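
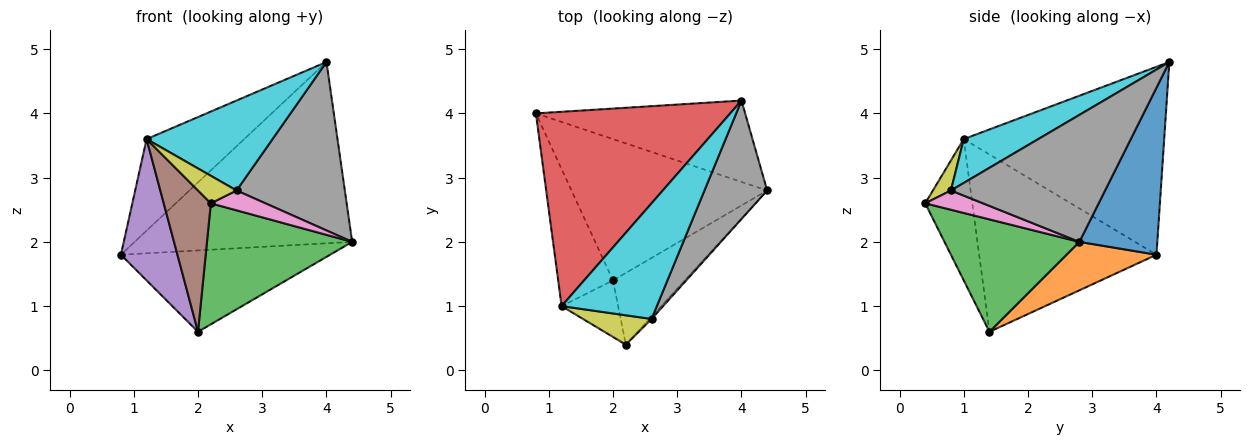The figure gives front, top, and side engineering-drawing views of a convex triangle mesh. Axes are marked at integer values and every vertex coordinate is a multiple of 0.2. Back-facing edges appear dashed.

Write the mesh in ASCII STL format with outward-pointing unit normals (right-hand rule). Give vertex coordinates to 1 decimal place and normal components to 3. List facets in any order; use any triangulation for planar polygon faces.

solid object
 facet normal 0.311 0.867 -0.389
  outer loop
   vertex 4.0 4.2 4.8
   vertex 4.4 2.8 2.0
   vertex 0.8 4.0 1.8
  endloop
 endfacet
 facet normal 0.210 0.488 -0.847
  outer loop
   vertex 2.0 1.4 0.6
   vertex 0.8 4.0 1.8
   vertex 4.4 2.8 2.0
  endloop
 endfacet
 facet normal 0.624 -0.672 -0.398
  outer loop
   vertex 2.0 1.4 0.6
   vertex 4.4 2.8 2.0
   vertex 2.2 0.4 2.6
  endloop
 endfacet
 facet normal -0.658 0.321 0.681
  outer loop
   vertex 1.2 1.0 3.6
   vertex 4.0 4.2 4.8
   vertex 0.8 4.0 1.8
  endloop
 endfacet
 facet normal -0.914 -0.291 -0.283
  outer loop
   vertex 1.2 1.0 3.6
   vertex 0.8 4.0 1.8
   vertex 2.0 1.4 0.6
  endloop
 endfacet
 facet normal -0.680 -0.680 -0.272
  outer loop
   vertex 1.2 1.0 3.6
   vertex 2.0 1.4 0.6
   vertex 2.2 0.4 2.6
  endloop
 endfacet
 facet normal 0.725 -0.684 -0.081
  outer loop
   vertex 2.6 0.8 2.8
   vertex 2.2 0.4 2.6
   vertex 4.4 2.8 2.0
  endloop
 endfacet
 facet normal 0.759 -0.533 0.375
  outer loop
   vertex 2.6 0.8 2.8
   vertex 4.4 2.8 2.0
   vertex 4.0 4.2 4.8
  endloop
 endfacet
 facet normal 0.304 -0.652 0.695
  outer loop
   vertex 2.6 0.8 2.8
   vertex 1.2 1.0 3.6
   vertex 2.2 0.4 2.6
  endloop
 endfacet
 facet normal 0.342 -0.577 0.742
  outer loop
   vertex 2.6 0.8 2.8
   vertex 4.0 4.2 4.8
   vertex 1.2 1.0 3.6
  endloop
 endfacet
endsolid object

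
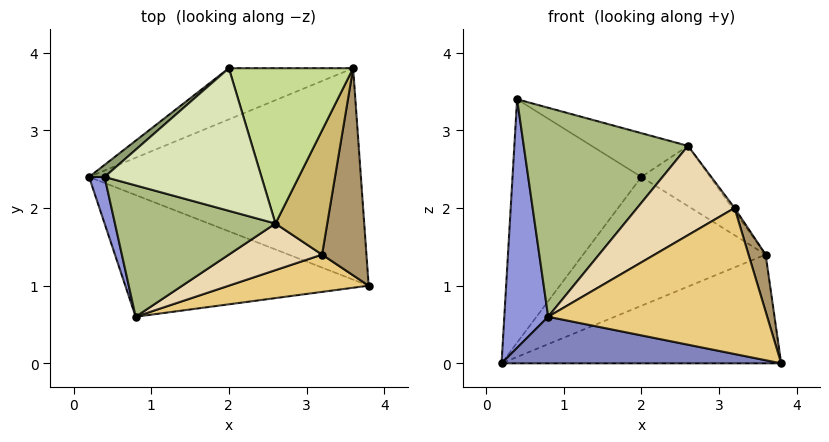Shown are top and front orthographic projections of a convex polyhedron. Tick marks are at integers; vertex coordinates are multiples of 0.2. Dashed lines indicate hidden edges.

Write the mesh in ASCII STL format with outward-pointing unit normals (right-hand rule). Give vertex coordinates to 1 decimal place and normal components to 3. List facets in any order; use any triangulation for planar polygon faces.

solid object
 facet normal 0.175 0.450 -0.876
  outer loop
   vertex 3.6 3.8 1.4
   vertex 3.8 1.0 0.0
   vertex 0.2 2.4 0.0
  endloop
 endfacet
 facet normal -0.138 -0.354 -0.925
  outer loop
   vertex 0.8 0.6 0.6
   vertex 0.2 2.4 0.0
   vertex 3.8 1.0 0.0
  endloop
 endfacet
 facet normal -0.953 -0.299 0.056
  outer loop
   vertex 0.8 0.6 0.6
   vertex 0.4 2.4 3.4
   vertex 0.2 2.4 0.0
  endloop
 endfacet
 facet normal -0.225 0.906 -0.360
  outer loop
   vertex 2.0 3.8 2.4
   vertex 3.6 3.8 1.4
   vertex 0.2 2.4 0.0
  endloop
 endfacet
 facet normal -0.645 0.764 0.038
  outer loop
   vertex 2.0 3.8 2.4
   vertex 0.2 2.4 0.0
   vertex 0.4 2.4 3.4
  endloop
 endfacet
 facet normal -0.086 -0.844 0.530
  outer loop
   vertex 2.6 1.8 2.8
   vertex 0.4 2.4 3.4
   vertex 0.8 0.6 0.6
  endloop
 endfacet
 facet normal 0.504 0.312 0.806
  outer loop
   vertex 2.6 1.8 2.8
   vertex 3.6 3.8 1.4
   vertex 2.0 3.8 2.4
  endloop
 endfacet
 facet normal 0.323 0.278 0.905
  outer loop
   vertex 2.6 1.8 2.8
   vertex 2.0 3.8 2.4
   vertex 0.4 2.4 3.4
  endloop
 endfacet
 facet normal 0.950 -0.083 0.302
  outer loop
   vertex 3.2 1.4 2.0
   vertex 3.8 1.0 0.0
   vertex 3.6 3.8 1.4
  endloop
 endfacet
 facet normal 0.803 0.015 0.595
  outer loop
   vertex 3.2 1.4 2.0
   vertex 3.6 3.8 1.4
   vertex 2.6 1.8 2.8
  endloop
 endfacet
 facet normal 0.176 -0.954 0.244
  outer loop
   vertex 3.2 1.4 2.0
   vertex 0.8 0.6 0.6
   vertex 3.8 1.0 0.0
  endloop
 endfacet
 facet normal 0.026 -0.886 0.462
  outer loop
   vertex 3.2 1.4 2.0
   vertex 2.6 1.8 2.8
   vertex 0.8 0.6 0.6
  endloop
 endfacet
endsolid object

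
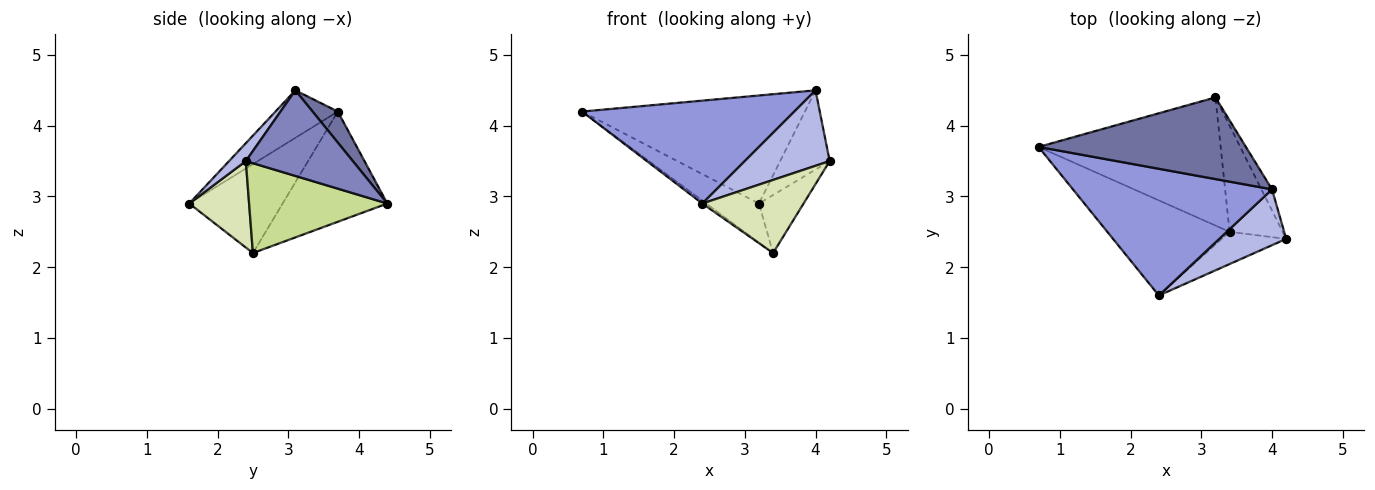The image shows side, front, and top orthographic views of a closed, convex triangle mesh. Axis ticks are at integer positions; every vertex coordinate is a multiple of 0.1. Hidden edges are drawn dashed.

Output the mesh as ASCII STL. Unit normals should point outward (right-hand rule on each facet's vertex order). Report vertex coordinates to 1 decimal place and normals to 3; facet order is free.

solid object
 facet normal 0.090 0.794 0.601
  outer loop
   vertex 4.0 3.1 4.5
   vertex 3.2 4.4 2.9
   vertex 0.7 3.7 4.2
  endloop
 endfacet
 facet normal 0.902 0.417 -0.112
  outer loop
   vertex 4.0 3.1 4.5
   vertex 4.2 2.4 3.5
   vertex 3.2 4.4 2.9
  endloop
 endfacet
 facet normal -0.182 -0.620 0.763
  outer loop
   vertex 4.0 3.1 4.5
   vertex 0.7 3.7 4.2
   vertex 2.4 1.6 2.9
  endloop
 endfacet
 facet normal 0.157 -0.794 0.587
  outer loop
   vertex 4.0 3.1 4.5
   vertex 2.4 1.6 2.9
   vertex 4.2 2.4 3.5
  endloop
 endfacet
 facet normal -0.501 0.252 -0.828
  outer loop
   vertex 3.4 2.5 2.2
   vertex 0.7 3.7 4.2
   vertex 3.2 4.4 2.9
  endloop
 endfacet
 facet normal -0.588 0.024 -0.808
  outer loop
   vertex 3.4 2.5 2.2
   vertex 2.4 1.6 2.9
   vertex 0.7 3.7 4.2
  endloop
 endfacet
 facet normal 0.830 0.268 -0.490
  outer loop
   vertex 3.4 2.5 2.2
   vertex 3.2 4.4 2.9
   vertex 4.2 2.4 3.5
  endloop
 endfacet
 facet normal 0.476 -0.805 -0.355
  outer loop
   vertex 3.4 2.5 2.2
   vertex 4.2 2.4 3.5
   vertex 2.4 1.6 2.9
  endloop
 endfacet
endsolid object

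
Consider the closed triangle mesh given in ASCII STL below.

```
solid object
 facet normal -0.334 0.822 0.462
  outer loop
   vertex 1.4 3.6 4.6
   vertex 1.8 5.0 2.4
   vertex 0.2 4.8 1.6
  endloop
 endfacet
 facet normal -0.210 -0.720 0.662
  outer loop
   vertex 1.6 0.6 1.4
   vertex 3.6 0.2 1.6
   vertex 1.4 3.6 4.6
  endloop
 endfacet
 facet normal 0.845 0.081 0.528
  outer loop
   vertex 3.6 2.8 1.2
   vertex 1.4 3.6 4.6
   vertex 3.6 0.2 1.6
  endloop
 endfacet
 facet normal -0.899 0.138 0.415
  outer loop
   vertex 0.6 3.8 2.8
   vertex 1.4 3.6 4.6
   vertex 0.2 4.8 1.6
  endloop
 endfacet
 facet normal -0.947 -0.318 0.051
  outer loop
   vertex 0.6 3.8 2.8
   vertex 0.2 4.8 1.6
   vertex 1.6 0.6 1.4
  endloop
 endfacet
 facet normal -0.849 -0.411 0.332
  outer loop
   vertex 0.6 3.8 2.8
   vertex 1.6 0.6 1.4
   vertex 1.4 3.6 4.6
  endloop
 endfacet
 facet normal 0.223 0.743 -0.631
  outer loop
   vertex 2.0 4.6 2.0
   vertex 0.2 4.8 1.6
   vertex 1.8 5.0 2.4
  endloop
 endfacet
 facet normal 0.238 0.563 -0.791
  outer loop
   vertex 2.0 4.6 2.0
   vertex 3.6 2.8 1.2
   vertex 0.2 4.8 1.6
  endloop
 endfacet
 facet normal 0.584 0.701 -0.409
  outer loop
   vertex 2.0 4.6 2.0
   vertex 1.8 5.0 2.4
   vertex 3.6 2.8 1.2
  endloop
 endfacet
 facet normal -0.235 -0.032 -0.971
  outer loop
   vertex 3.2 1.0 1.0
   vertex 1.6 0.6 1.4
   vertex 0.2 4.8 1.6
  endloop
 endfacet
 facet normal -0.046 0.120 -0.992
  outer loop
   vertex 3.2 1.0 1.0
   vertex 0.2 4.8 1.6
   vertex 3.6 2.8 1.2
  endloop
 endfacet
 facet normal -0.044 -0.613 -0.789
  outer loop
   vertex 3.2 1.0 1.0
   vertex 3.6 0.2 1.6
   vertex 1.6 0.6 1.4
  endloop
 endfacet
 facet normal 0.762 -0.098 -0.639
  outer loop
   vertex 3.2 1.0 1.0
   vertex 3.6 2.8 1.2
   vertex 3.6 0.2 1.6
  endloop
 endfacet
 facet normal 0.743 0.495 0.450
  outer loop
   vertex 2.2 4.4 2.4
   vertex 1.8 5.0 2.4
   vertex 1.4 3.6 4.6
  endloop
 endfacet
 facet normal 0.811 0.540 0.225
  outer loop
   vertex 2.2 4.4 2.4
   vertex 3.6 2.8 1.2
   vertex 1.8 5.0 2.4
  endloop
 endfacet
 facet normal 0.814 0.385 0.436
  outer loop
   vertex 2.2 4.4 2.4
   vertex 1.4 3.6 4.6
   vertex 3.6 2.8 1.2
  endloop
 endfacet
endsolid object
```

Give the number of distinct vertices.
10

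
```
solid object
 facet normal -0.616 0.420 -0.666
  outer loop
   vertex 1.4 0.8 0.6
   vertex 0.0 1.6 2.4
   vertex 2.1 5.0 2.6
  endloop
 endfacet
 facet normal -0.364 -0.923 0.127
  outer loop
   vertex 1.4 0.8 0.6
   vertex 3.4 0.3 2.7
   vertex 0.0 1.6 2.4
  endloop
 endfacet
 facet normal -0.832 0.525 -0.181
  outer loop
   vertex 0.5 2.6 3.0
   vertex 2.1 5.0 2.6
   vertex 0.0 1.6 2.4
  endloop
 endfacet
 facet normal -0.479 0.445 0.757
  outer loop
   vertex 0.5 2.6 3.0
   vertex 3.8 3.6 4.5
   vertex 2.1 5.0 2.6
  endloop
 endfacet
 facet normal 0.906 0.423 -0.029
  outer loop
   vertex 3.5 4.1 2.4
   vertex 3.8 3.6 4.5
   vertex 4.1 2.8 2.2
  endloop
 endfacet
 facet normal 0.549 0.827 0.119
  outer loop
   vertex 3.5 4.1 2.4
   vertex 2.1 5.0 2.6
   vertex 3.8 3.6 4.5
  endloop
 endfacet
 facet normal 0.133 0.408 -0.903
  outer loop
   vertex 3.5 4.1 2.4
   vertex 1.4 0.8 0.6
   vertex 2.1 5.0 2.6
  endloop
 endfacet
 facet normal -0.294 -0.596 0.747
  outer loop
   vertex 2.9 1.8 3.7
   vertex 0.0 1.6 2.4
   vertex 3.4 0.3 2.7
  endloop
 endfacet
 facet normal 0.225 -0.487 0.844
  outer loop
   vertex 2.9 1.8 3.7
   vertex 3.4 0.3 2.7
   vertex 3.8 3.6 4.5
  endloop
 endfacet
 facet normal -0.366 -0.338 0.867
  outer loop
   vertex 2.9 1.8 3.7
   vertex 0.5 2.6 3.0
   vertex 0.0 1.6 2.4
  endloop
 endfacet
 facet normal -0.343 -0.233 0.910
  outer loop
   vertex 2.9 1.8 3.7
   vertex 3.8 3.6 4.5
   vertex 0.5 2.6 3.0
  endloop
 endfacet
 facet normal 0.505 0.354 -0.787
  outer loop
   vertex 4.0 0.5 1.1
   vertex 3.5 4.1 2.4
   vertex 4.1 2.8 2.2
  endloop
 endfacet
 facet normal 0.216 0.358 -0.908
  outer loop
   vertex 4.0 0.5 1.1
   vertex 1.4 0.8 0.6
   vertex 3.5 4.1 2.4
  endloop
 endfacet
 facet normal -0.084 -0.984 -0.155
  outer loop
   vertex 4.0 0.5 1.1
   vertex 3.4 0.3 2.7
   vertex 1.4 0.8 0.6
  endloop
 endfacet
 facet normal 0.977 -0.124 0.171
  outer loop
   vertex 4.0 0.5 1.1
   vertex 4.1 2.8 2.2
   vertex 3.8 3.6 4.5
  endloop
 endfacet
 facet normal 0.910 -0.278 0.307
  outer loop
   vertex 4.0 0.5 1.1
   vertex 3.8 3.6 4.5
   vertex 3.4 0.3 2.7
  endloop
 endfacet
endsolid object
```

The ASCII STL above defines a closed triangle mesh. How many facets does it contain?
16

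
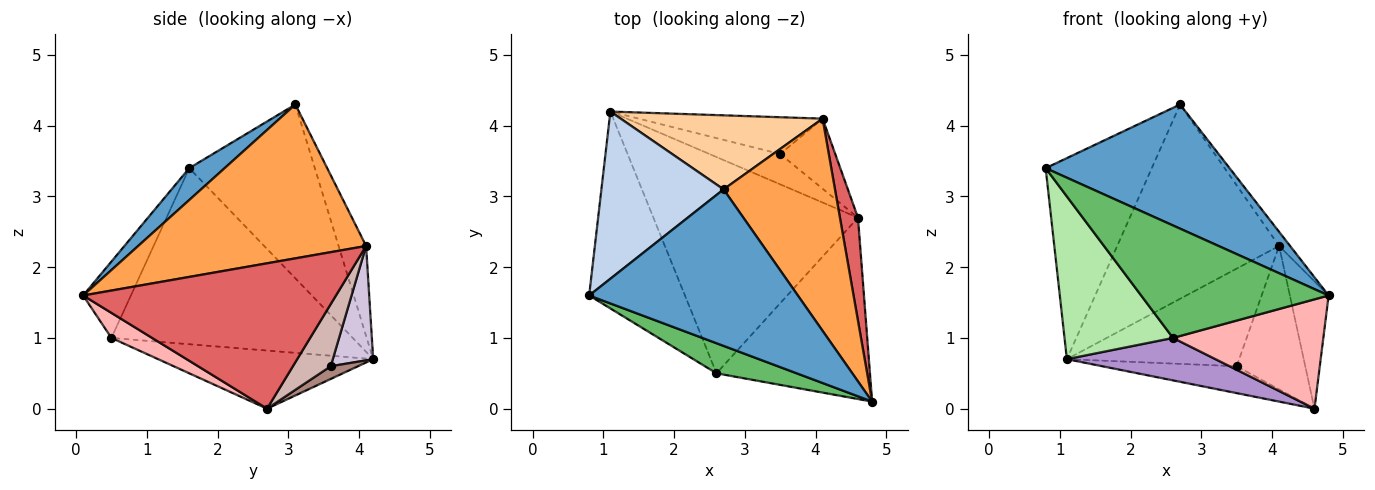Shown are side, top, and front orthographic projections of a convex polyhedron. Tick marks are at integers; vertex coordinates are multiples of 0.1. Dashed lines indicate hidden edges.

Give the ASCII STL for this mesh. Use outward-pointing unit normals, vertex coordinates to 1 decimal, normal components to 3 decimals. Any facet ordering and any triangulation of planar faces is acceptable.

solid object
 facet normal 0.119 -0.617 0.778
  outer loop
   vertex 2.7 3.1 4.3
   vertex 0.8 1.6 3.4
   vertex 4.8 0.1 1.6
  endloop
 endfacet
 facet normal -0.673 0.569 0.473
  outer loop
   vertex 2.7 3.1 4.3
   vertex 1.1 4.2 0.7
   vertex 0.8 1.6 3.4
  endloop
 endfacet
 facet normal 0.809 0.039 0.586
  outer loop
   vertex 4.1 4.1 2.3
   vertex 2.7 3.1 4.3
   vertex 4.8 0.1 1.6
  endloop
 endfacet
 facet normal -0.157 0.923 0.352
  outer loop
   vertex 4.1 4.1 2.3
   vertex 1.1 4.2 0.7
   vertex 2.7 3.1 4.3
  endloop
 endfacet
 facet normal -0.239 -0.938 0.251
  outer loop
   vertex 2.6 0.5 1.0
   vertex 4.8 0.1 1.6
   vertex 0.8 1.6 3.4
  endloop
 endfacet
 facet normal -0.817 -0.367 -0.444
  outer loop
   vertex 2.6 0.5 1.0
   vertex 0.8 1.6 3.4
   vertex 1.1 4.2 0.7
  endloop
 endfacet
 facet normal 0.981 0.150 0.122
  outer loop
   vertex 4.6 2.7 0.0
   vertex 4.1 4.1 2.3
   vertex 4.8 0.1 1.6
  endloop
 endfacet
 facet normal 0.138 -0.511 -0.848
  outer loop
   vertex 4.6 2.7 0.0
   vertex 4.8 0.1 1.6
   vertex 2.6 0.5 1.0
  endloop
 endfacet
 facet normal -0.269 -0.186 -0.945
  outer loop
   vertex 4.6 2.7 0.0
   vertex 2.6 0.5 1.0
   vertex 1.1 4.2 0.7
  endloop
 endfacet
 facet normal 0.214 0.914 -0.344
  outer loop
   vertex 3.5 3.6 0.6
   vertex 1.1 4.2 0.7
   vertex 4.1 4.1 2.3
  endloop
 endfacet
 facet normal 0.133 0.657 -0.742
  outer loop
   vertex 3.5 3.6 0.6
   vertex 4.6 2.7 0.0
   vertex 1.1 4.2 0.7
  endloop
 endfacet
 facet normal 0.444 0.805 -0.393
  outer loop
   vertex 3.5 3.6 0.6
   vertex 4.1 4.1 2.3
   vertex 4.6 2.7 0.0
  endloop
 endfacet
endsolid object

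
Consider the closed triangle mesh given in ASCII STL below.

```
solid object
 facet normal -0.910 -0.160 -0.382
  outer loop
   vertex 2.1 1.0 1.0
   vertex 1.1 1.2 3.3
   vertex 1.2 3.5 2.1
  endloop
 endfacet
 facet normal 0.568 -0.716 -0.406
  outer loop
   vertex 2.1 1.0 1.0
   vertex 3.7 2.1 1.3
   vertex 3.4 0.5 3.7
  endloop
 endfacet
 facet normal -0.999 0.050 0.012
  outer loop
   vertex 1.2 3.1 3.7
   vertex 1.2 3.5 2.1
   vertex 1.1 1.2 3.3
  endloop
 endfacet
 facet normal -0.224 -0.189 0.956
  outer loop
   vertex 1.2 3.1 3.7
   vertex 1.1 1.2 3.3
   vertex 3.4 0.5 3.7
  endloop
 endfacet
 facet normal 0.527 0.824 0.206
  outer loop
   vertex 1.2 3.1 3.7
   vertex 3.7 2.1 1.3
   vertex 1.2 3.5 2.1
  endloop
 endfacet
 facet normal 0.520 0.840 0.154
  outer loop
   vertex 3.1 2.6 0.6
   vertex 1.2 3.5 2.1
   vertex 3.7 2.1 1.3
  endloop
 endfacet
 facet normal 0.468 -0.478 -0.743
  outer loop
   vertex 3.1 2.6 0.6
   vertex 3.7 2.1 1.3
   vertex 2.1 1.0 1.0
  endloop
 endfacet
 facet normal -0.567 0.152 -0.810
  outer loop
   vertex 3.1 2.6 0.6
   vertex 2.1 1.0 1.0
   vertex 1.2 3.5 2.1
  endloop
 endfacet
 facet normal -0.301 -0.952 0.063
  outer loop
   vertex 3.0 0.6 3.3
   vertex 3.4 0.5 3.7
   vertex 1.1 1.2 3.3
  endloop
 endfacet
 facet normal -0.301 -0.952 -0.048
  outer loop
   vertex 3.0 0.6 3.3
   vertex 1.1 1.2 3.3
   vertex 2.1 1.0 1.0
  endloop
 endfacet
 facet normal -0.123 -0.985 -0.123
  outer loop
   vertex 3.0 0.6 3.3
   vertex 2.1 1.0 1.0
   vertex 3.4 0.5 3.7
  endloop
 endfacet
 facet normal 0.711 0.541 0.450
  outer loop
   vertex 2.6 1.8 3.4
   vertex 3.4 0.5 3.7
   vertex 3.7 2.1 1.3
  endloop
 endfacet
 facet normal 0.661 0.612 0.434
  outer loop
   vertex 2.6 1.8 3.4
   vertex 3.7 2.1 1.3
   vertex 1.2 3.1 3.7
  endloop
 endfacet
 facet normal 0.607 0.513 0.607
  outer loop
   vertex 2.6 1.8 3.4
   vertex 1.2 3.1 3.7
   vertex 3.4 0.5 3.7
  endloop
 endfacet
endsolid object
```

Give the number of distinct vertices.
9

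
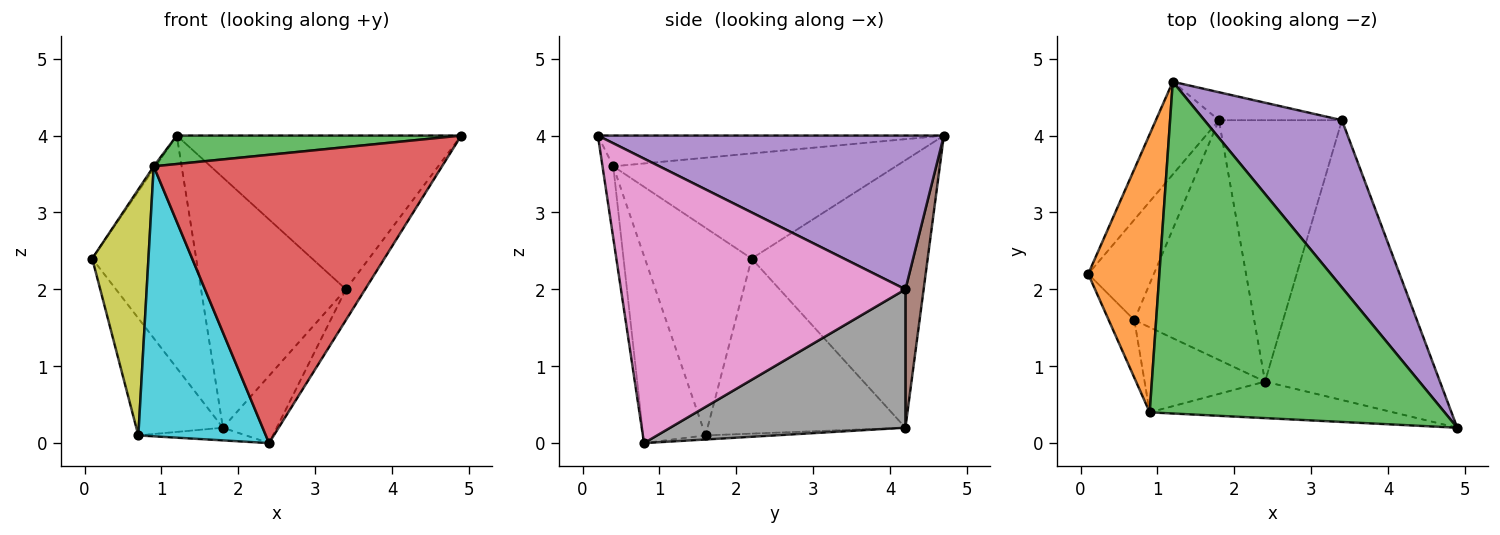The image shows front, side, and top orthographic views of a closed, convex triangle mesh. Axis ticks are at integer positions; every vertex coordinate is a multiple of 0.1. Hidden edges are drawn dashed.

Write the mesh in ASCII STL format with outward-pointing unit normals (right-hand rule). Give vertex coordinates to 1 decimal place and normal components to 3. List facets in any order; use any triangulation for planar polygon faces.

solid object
 facet normal -0.844 0.499 -0.199
  outer loop
   vertex 1.8 4.2 0.2
   vertex 0.1 2.2 2.4
   vertex 1.2 4.7 4.0
  endloop
 endfacet
 facet normal -0.828 0.006 0.561
  outer loop
   vertex 0.9 0.4 3.6
   vertex 1.2 4.7 4.0
   vertex 0.1 2.2 2.4
  endloop
 endfacet
 facet normal -0.103 -0.085 0.991
  outer loop
   vertex 0.9 0.4 3.6
   vertex 4.9 0.2 4.0
   vertex 1.2 4.7 4.0
  endloop
 endfacet
 facet normal -0.037 -0.991 -0.126
  outer loop
   vertex 0.9 0.4 3.6
   vertex 2.4 0.8 0.0
   vertex 4.9 0.2 4.0
  endloop
 endfacet
 facet normal 0.636 0.523 0.568
  outer loop
   vertex 3.4 4.2 2.0
   vertex 1.2 4.7 4.0
   vertex 4.9 0.2 4.0
  endloop
 endfacet
 facet normal 0.124 0.986 -0.110
  outer loop
   vertex 3.4 4.2 2.0
   vertex 1.8 4.2 0.2
   vertex 1.2 4.7 4.0
  endloop
 endfacet
 facet normal 0.850 0.057 -0.523
  outer loop
   vertex 3.4 4.2 2.0
   vertex 4.9 0.2 4.0
   vertex 2.4 0.8 0.0
  endloop
 endfacet
 facet normal 0.737 0.169 -0.655
  outer loop
   vertex 3.4 4.2 2.0
   vertex 2.4 0.8 0.0
   vertex 1.8 4.2 0.2
  endloop
 endfacet
 facet normal -0.880 -0.463 -0.109
  outer loop
   vertex 0.7 1.6 0.1
   vertex 0.9 0.4 3.6
   vertex 0.1 2.2 2.4
  endloop
 endfacet
 facet normal -0.423 -0.864 -0.272
  outer loop
   vertex 0.7 1.6 0.1
   vertex 2.4 0.8 0.0
   vertex 0.9 0.4 3.6
  endloop
 endfacet
 facet normal -0.866 0.379 -0.325
  outer loop
   vertex 0.7 1.6 0.1
   vertex 0.1 2.2 2.4
   vertex 1.8 4.2 0.2
  endloop
 endfacet
 facet normal -0.034 0.053 -0.998
  outer loop
   vertex 0.7 1.6 0.1
   vertex 1.8 4.2 0.2
   vertex 2.4 0.8 0.0
  endloop
 endfacet
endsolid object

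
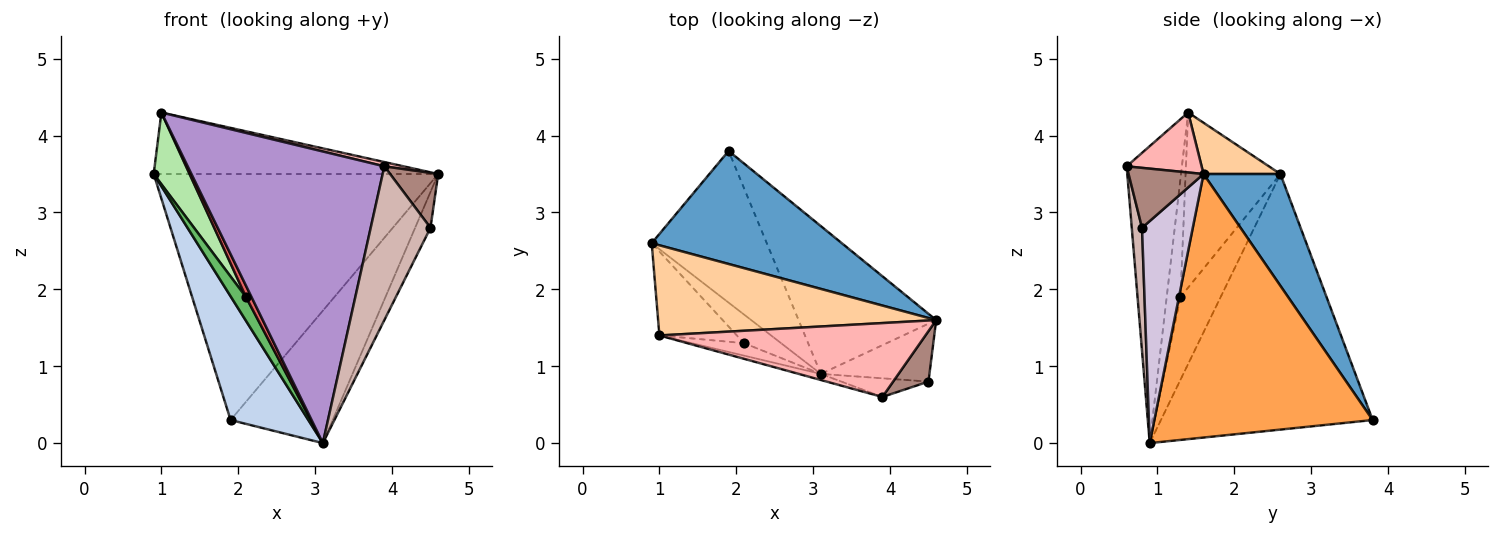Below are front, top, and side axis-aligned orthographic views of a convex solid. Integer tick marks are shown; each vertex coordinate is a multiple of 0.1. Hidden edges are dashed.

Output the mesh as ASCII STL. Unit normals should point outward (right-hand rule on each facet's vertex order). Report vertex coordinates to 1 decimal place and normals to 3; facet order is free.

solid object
 facet normal 0.239 0.882 0.405
  outer loop
   vertex 1.9 3.8 0.3
   vertex 0.9 2.6 3.5
   vertex 4.6 1.6 3.5
  endloop
 endfacet
 facet normal -0.865 -0.318 -0.389
  outer loop
   vertex 3.1 0.9 0.0
   vertex 0.9 2.6 3.5
   vertex 1.9 3.8 0.3
  endloop
 endfacet
 facet normal 0.819 0.383 -0.428
  outer loop
   vertex 3.1 0.9 0.0
   vertex 1.9 3.8 0.3
   vertex 4.6 1.6 3.5
  endloop
 endfacet
 facet normal 0.151 0.557 0.817
  outer loop
   vertex 1.0 1.4 4.3
   vertex 4.6 1.6 3.5
   vertex 0.9 2.6 3.5
  endloop
 endfacet
 facet normal -0.864 -0.321 -0.387
  outer loop
   vertex 2.1 1.3 1.9
   vertex 0.9 2.6 3.5
   vertex 3.1 0.9 0.0
  endloop
 endfacet
 facet normal -0.864 -0.327 -0.382
  outer loop
   vertex 2.1 1.3 1.9
   vertex 1.0 1.4 4.3
   vertex 0.9 2.6 3.5
  endloop
 endfacet
 facet normal -0.858 -0.346 -0.379
  outer loop
   vertex 2.1 1.3 1.9
   vertex 3.1 0.9 0.0
   vertex 1.0 1.4 4.3
  endloop
 endfacet
 facet normal 0.220 -0.056 0.974
  outer loop
   vertex 3.9 0.6 3.6
   vertex 4.6 1.6 3.5
   vertex 1.0 1.4 4.3
  endloop
 endfacet
 facet normal -0.270 -0.963 -0.020
  outer loop
   vertex 3.9 0.6 3.6
   vertex 1.0 1.4 4.3
   vertex 3.1 0.9 0.0
  endloop
 endfacet
 facet normal 0.867 0.263 -0.424
  outer loop
   vertex 4.5 0.8 2.8
   vertex 3.1 0.9 0.0
   vertex 4.6 1.6 3.5
  endloop
 endfacet
 facet normal 0.754 -0.483 0.445
  outer loop
   vertex 4.5 0.8 2.8
   vertex 4.6 1.6 3.5
   vertex 3.9 0.6 3.6
  endloop
 endfacet
 facet normal 0.168 -0.979 -0.119
  outer loop
   vertex 4.5 0.8 2.8
   vertex 3.9 0.6 3.6
   vertex 3.1 0.9 0.0
  endloop
 endfacet
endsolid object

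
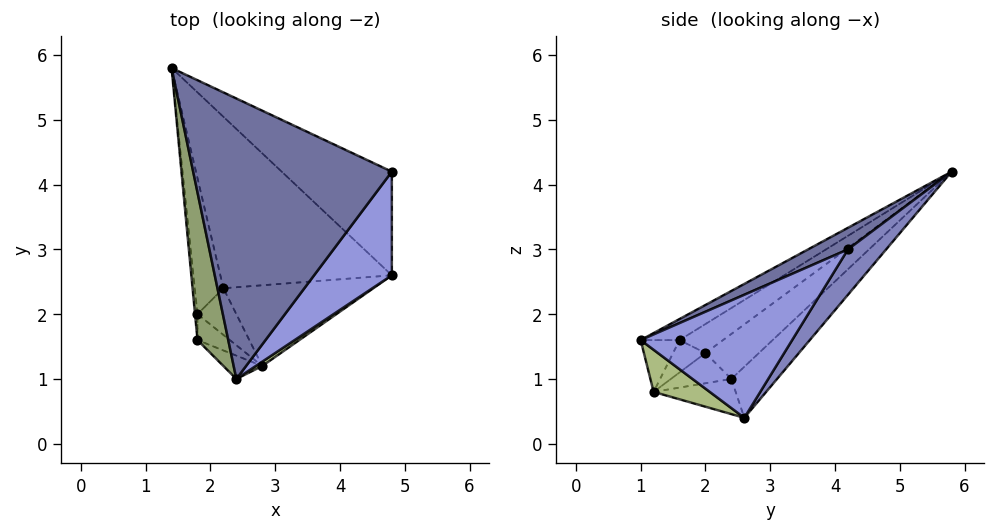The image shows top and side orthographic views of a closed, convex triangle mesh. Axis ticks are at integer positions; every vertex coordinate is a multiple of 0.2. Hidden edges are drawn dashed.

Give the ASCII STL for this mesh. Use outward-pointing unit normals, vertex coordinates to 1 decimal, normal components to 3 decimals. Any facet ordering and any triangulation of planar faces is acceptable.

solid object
 facet normal 0.096 -0.459 0.883
  outer loop
   vertex 2.4 1.0 1.6
   vertex 4.8 4.2 3.0
   vertex 1.4 5.8 4.2
  endloop
 endfacet
 facet normal 0.211 0.832 -0.512
  outer loop
   vertex 4.8 2.6 0.4
   vertex 1.4 5.8 4.2
   vertex 4.8 4.2 3.0
  endloop
 endfacet
 facet normal 0.639 -0.655 0.403
  outer loop
   vertex 4.8 2.6 0.4
   vertex 4.8 4.2 3.0
   vertex 2.4 1.0 1.6
  endloop
 endfacet
 facet normal -0.219 0.641 -0.736
  outer loop
   vertex 2.2 2.4 1.0
   vertex 1.4 5.8 4.2
   vertex 4.8 2.6 0.4
  endloop
 endfacet
 facet normal -0.492 -0.492 0.719
  outer loop
   vertex 1.8 1.6 1.6
   vertex 2.4 1.0 1.6
   vertex 1.4 5.8 4.2
  endloop
 endfacet
 facet normal 0.583 -0.807 0.090
  outer loop
   vertex 2.8 1.2 0.8
   vertex 4.8 2.6 0.4
   vertex 2.4 1.0 1.6
  endloop
 endfacet
 facet normal -0.228 0.048 -0.972
  outer loop
   vertex 2.8 1.2 0.8
   vertex 2.2 2.4 1.0
   vertex 4.8 2.6 0.4
  endloop
 endfacet
 facet normal -0.625 -0.625 -0.469
  outer loop
   vertex 2.8 1.2 0.8
   vertex 2.4 1.0 1.6
   vertex 1.8 1.6 1.6
  endloop
 endfacet
 facet normal -0.807 0.293 -0.513
  outer loop
   vertex 1.8 2.0 1.4
   vertex 1.4 5.8 4.2
   vertex 2.2 2.4 1.0
  endloop
 endfacet
 facet normal -0.996 -0.042 -0.085
  outer loop
   vertex 1.8 2.0 1.4
   vertex 1.8 1.6 1.6
   vertex 1.4 5.8 4.2
  endloop
 endfacet
 facet normal -0.605 -0.173 -0.777
  outer loop
   vertex 1.8 2.0 1.4
   vertex 2.2 2.4 1.0
   vertex 2.8 1.2 0.8
  endloop
 endfacet
 facet normal -0.667 -0.333 -0.667
  outer loop
   vertex 1.8 2.0 1.4
   vertex 2.8 1.2 0.8
   vertex 1.8 1.6 1.6
  endloop
 endfacet
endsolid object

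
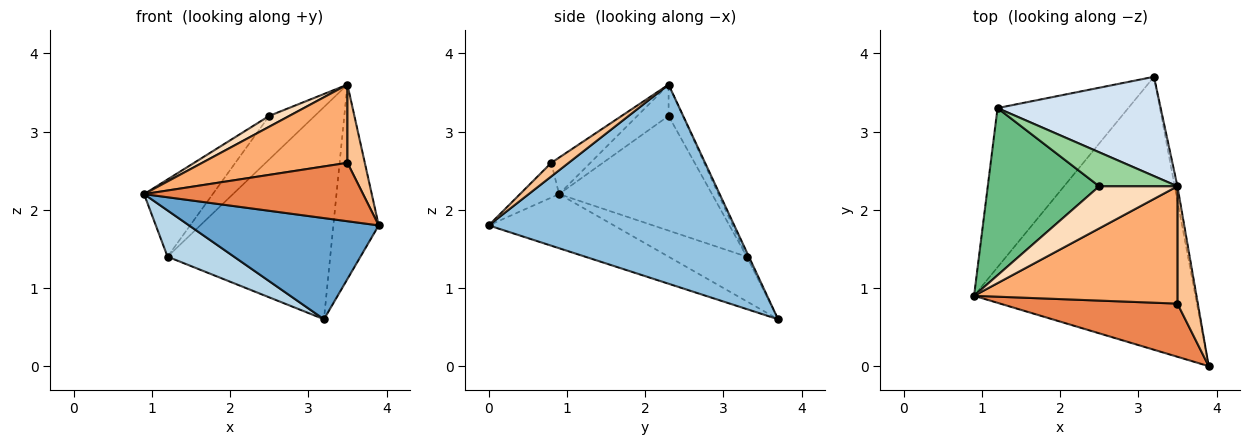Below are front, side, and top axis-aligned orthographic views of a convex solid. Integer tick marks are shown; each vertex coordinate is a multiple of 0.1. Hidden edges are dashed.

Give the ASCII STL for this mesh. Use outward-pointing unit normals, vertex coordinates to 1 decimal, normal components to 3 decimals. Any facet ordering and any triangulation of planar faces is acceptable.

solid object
 facet normal -0.223 -0.339 -0.914
  outer loop
   vertex 3.2 3.7 0.6
   vertex 3.9 0.0 1.8
   vertex 0.9 0.9 2.2
  endloop
 endfacet
 facet normal 0.983 0.182 -0.014
  outer loop
   vertex 3.5 2.3 3.6
   vertex 3.9 0.0 1.8
   vertex 3.2 3.7 0.6
  endloop
 endfacet
 facet normal -0.312 -0.265 -0.912
  outer loop
   vertex 1.2 3.3 1.4
   vertex 3.2 3.7 0.6
   vertex 0.9 0.9 2.2
  endloop
 endfacet
 facet normal -0.012 0.906 0.424
  outer loop
   vertex 1.2 3.3 1.4
   vertex 3.5 2.3 3.6
   vertex 3.2 3.7 0.6
  endloop
 endfacet
 facet normal -0.131 -0.733 0.668
  outer loop
   vertex 3.5 0.8 2.6
   vertex 0.9 0.9 2.2
   vertex 3.9 0.0 1.8
  endloop
 endfacet
 facet normal -0.148 -0.549 0.823
  outer loop
   vertex 3.5 0.8 2.6
   vertex 3.5 2.3 3.6
   vertex 0.9 0.9 2.2
  endloop
 endfacet
 facet normal 0.485 -0.485 0.728
  outer loop
   vertex 3.5 0.8 2.6
   vertex 3.9 0.0 1.8
   vertex 3.5 2.3 3.6
  endloop
 endfacet
 facet normal -0.361 -0.232 0.903
  outer loop
   vertex 2.5 2.3 3.2
   vertex 0.9 0.9 2.2
   vertex 3.5 2.3 3.6
  endloop
 endfacet
 facet normal -0.683 0.306 0.663
  outer loop
   vertex 2.5 2.3 3.2
   vertex 1.2 3.3 1.4
   vertex 0.9 0.9 2.2
  endloop
 endfacet
 facet normal -0.239 0.765 0.598
  outer loop
   vertex 2.5 2.3 3.2
   vertex 3.5 2.3 3.6
   vertex 1.2 3.3 1.4
  endloop
 endfacet
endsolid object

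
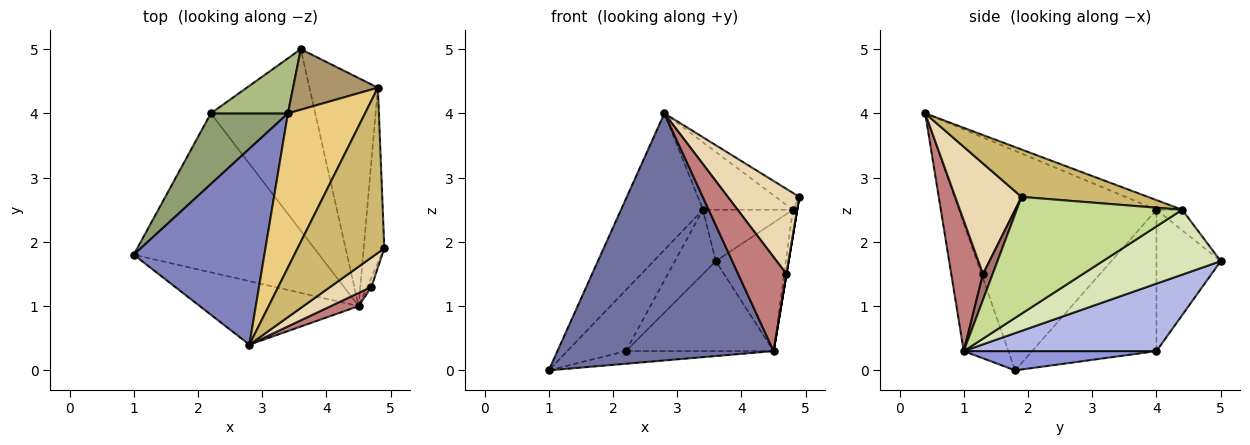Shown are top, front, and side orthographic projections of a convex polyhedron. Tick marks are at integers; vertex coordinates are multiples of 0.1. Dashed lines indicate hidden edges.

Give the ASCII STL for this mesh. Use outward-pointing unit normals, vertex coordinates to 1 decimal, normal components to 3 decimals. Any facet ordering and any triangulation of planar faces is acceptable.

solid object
 facet normal -0.196 -0.950 -0.244
  outer loop
   vertex 4.5 1.0 0.3
   vertex 2.8 0.4 4.0
   vertex 1.0 1.8 0.0
  endloop
 endfacet
 facet normal -0.809 0.336 0.482
  outer loop
   vertex 3.4 4.0 2.5
   vertex 1.0 1.8 0.0
   vertex 2.8 0.4 4.0
  endloop
 endfacet
 facet normal 0.103 0.079 -0.992
  outer loop
   vertex 2.2 4.0 0.3
   vertex 4.5 1.0 0.3
   vertex 1.0 1.8 0.0
  endloop
 endfacet
 facet normal 0.501 0.384 -0.775
  outer loop
   vertex 2.2 4.0 0.3
   vertex 3.6 5.0 1.7
   vertex 4.5 1.0 0.3
  endloop
 endfacet
 facet normal -0.811 0.382 0.443
  outer loop
   vertex 2.2 4.0 0.3
   vertex 1.0 1.8 0.0
   vertex 3.4 4.0 2.5
  endloop
 endfacet
 facet normal -0.766 0.488 0.418
  outer loop
   vertex 2.2 4.0 0.3
   vertex 3.4 4.0 2.5
   vertex 3.6 5.0 1.7
  endloop
 endfacet
 facet normal 0.984 0.025 -0.174
  outer loop
   vertex 4.8 4.4 2.5
   vertex 4.9 1.9 2.7
   vertex 4.5 1.0 0.3
  endloop
 endfacet
 facet normal 0.637 0.378 -0.672
  outer loop
   vertex 4.8 4.4 2.5
   vertex 4.5 1.0 0.3
   vertex 3.6 5.0 1.7
  endloop
 endfacet
 facet normal -0.182 0.636 0.750
  outer loop
   vertex 4.8 4.4 2.5
   vertex 3.6 5.0 1.7
   vertex 3.4 4.0 2.5
  endloop
 endfacet
 facet normal 0.478 0.089 0.874
  outer loop
   vertex 4.8 4.4 2.5
   vertex 2.8 0.4 4.0
   vertex 4.9 1.9 2.7
  endloop
 endfacet
 facet normal -0.114 0.398 0.910
  outer loop
   vertex 4.8 4.4 2.5
   vertex 3.4 4.0 2.5
   vertex 2.8 0.4 4.0
  endloop
 endfacet
 facet normal 0.659 -0.711 0.245
  outer loop
   vertex 4.7 1.3 1.5
   vertex 4.9 1.9 2.7
   vertex 2.8 0.4 4.0
  endloop
 endfacet
 facet normal 0.986 0.000 -0.164
  outer loop
   vertex 4.7 1.3 1.5
   vertex 4.5 1.0 0.3
   vertex 4.9 1.9 2.7
  endloop
 endfacet
 facet normal 0.546 -0.830 0.116
  outer loop
   vertex 4.7 1.3 1.5
   vertex 2.8 0.4 4.0
   vertex 4.5 1.0 0.3
  endloop
 endfacet
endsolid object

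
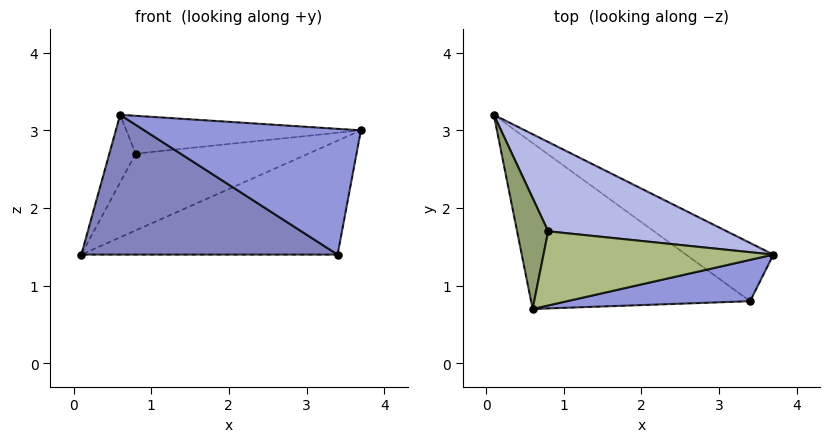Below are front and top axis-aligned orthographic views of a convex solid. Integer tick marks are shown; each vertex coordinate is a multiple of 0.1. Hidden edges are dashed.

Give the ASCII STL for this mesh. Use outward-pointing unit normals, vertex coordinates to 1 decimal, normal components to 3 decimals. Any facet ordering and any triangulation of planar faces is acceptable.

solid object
 facet normal 0.544 0.747 -0.382
  outer loop
   vertex 3.4 0.8 1.4
   vertex 0.1 3.2 1.4
   vertex 3.7 1.4 3.0
  endloop
 endfacet
 facet normal -0.424 -0.583 -0.692
  outer loop
   vertex 3.4 0.8 1.4
   vertex 0.6 0.7 3.2
   vertex 0.1 3.2 1.4
  endloop
 endfacet
 facet normal 0.228 -0.925 0.304
  outer loop
   vertex 3.4 0.8 1.4
   vertex 3.7 1.4 3.0
   vertex 0.6 0.7 3.2
  endloop
 endfacet
 facet normal -0.011 0.652 0.758
  outer loop
   vertex 0.8 1.7 2.7
   vertex 3.7 1.4 3.0
   vertex 0.1 3.2 1.4
  endloop
 endfacet
 facet normal -0.425 0.471 0.773
  outer loop
   vertex 0.8 1.7 2.7
   vertex 0.1 3.2 1.4
   vertex 0.6 0.7 3.2
  endloop
 endfacet
 facet normal -0.045 0.454 0.890
  outer loop
   vertex 0.8 1.7 2.7
   vertex 0.6 0.7 3.2
   vertex 3.7 1.4 3.0
  endloop
 endfacet
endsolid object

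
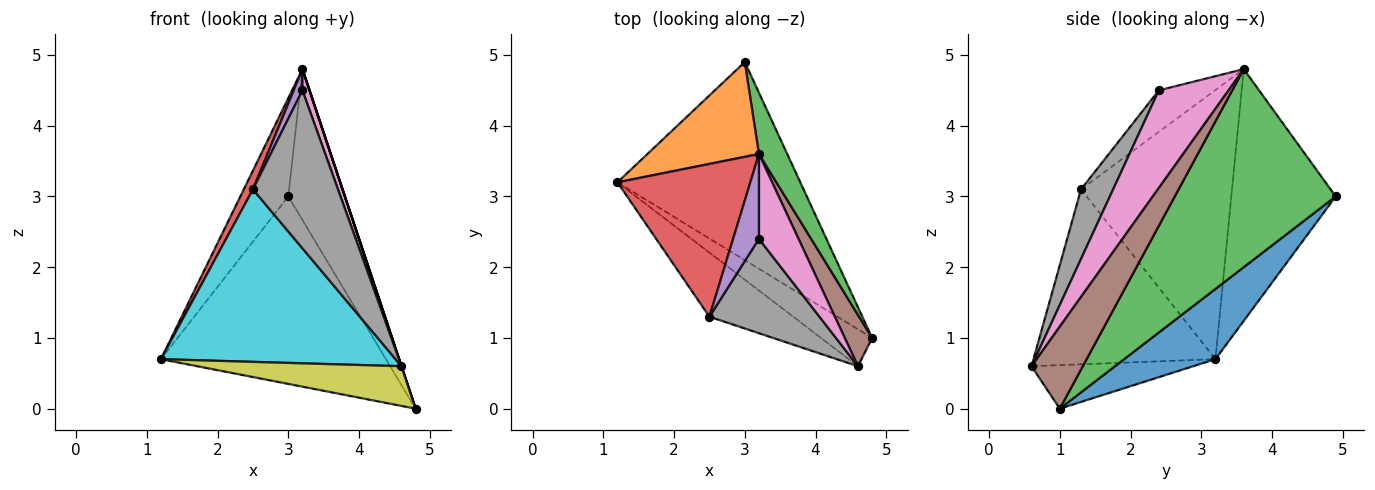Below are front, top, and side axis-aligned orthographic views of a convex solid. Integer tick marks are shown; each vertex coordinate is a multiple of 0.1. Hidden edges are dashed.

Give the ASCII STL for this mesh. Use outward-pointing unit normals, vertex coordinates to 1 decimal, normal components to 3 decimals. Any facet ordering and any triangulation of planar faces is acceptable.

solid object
 facet normal 0.269 0.662 -0.700
  outer loop
   vertex 3.0 4.9 3.0
   vertex 4.8 1.0 0.0
   vertex 1.2 3.2 0.7
  endloop
 endfacet
 facet normal -0.843 0.387 0.373
  outer loop
   vertex 3.2 3.6 4.8
   vertex 3.0 4.9 3.0
   vertex 1.2 3.2 0.7
  endloop
 endfacet
 facet normal 0.935 0.329 0.134
  outer loop
   vertex 3.2 3.6 4.8
   vertex 4.8 1.0 0.0
   vertex 3.0 4.9 3.0
  endloop
 endfacet
 facet normal -0.895 -0.054 0.442
  outer loop
   vertex 2.5 1.3 3.1
   vertex 3.2 3.6 4.8
   vertex 1.2 3.2 0.7
  endloop
 endfacet
 facet normal -0.842 -0.131 0.524
  outer loop
   vertex 3.2 2.4 4.5
   vertex 3.2 3.6 4.8
   vertex 2.5 1.3 3.1
  endloop
 endfacet
 facet normal 0.949 0.000 0.316
  outer loop
   vertex 4.6 0.6 0.6
   vertex 4.8 1.0 0.0
   vertex 3.2 3.6 4.8
  endloop
 endfacet
 facet normal 0.923 -0.094 0.374
  outer loop
   vertex 4.6 0.6 0.6
   vertex 3.2 3.6 4.8
   vertex 3.2 2.4 4.5
  endloop
 endfacet
 facet normal 0.308 -0.817 0.488
  outer loop
   vertex 4.6 0.6 0.6
   vertex 3.2 2.4 4.5
   vertex 2.5 1.3 3.1
  endloop
 endfacet
 facet normal -0.502 -0.633 -0.589
  outer loop
   vertex 4.6 0.6 0.6
   vertex 1.2 3.2 0.7
   vertex 4.8 1.0 0.0
  endloop
 endfacet
 facet normal -0.588 -0.758 -0.282
  outer loop
   vertex 4.6 0.6 0.6
   vertex 2.5 1.3 3.1
   vertex 1.2 3.2 0.7
  endloop
 endfacet
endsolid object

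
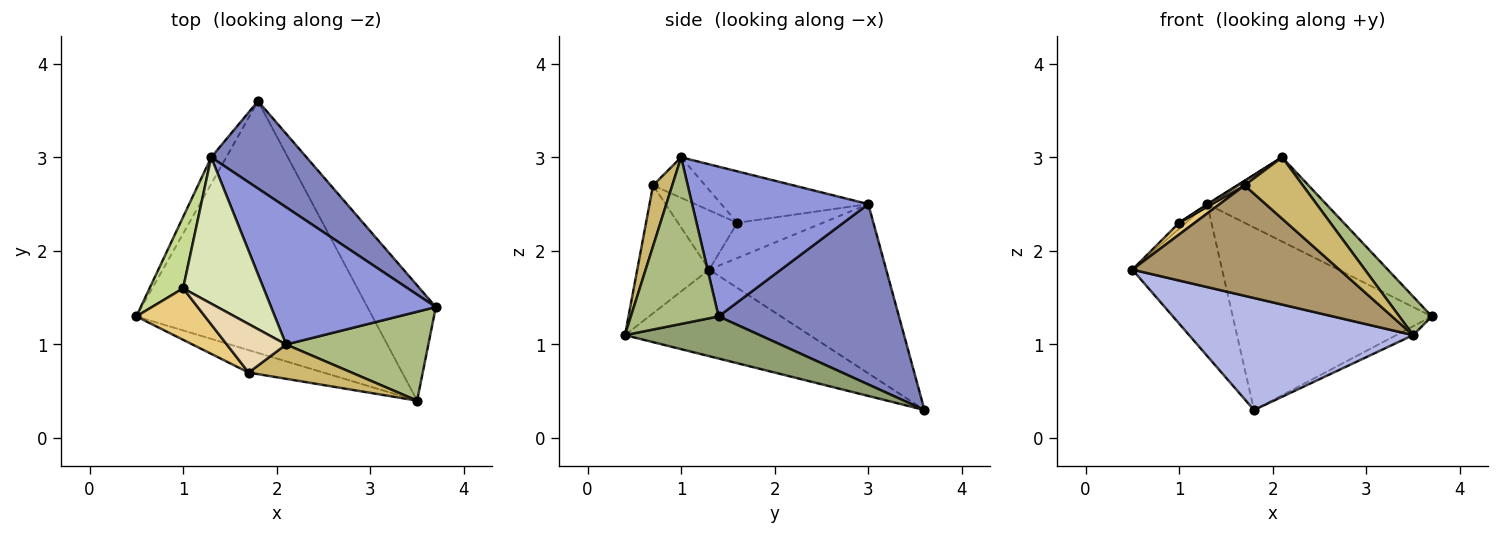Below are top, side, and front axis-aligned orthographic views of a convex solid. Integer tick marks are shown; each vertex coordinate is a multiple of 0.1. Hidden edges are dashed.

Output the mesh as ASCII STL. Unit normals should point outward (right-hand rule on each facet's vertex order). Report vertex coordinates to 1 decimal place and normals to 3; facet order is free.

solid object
 facet normal -0.889 0.451 -0.079
  outer loop
   vertex 1.3 3.0 2.5
   vertex 1.8 3.6 0.3
   vertex 0.5 1.3 1.8
  endloop
 endfacet
 facet normal 0.633 0.698 0.334
  outer loop
   vertex 1.3 3.0 2.5
   vertex 3.7 1.4 1.3
   vertex 1.8 3.6 0.3
  endloop
 endfacet
 facet normal 0.612 0.413 0.674
  outer loop
   vertex 1.3 3.0 2.5
   vertex 2.1 1.0 3.0
   vertex 3.7 1.4 1.3
  endloop
 endfacet
 facet normal -0.318 -0.385 -0.866
  outer loop
   vertex 3.5 0.4 1.1
   vertex 0.5 1.3 1.8
   vertex 1.8 3.6 0.3
  endloop
 endfacet
 facet normal 0.523 0.065 -0.850
  outer loop
   vertex 3.5 0.4 1.1
   vertex 1.8 3.6 0.3
   vertex 3.7 1.4 1.3
  endloop
 endfacet
 facet normal 0.732 -0.271 0.625
  outer loop
   vertex 3.5 0.4 1.1
   vertex 3.7 1.4 1.3
   vertex 2.1 1.0 3.0
  endloop
 endfacet
 facet normal -0.723 0.056 0.689
  outer loop
   vertex 1.0 1.6 2.3
   vertex 1.3 3.0 2.5
   vertex 0.5 1.3 1.8
  endloop
 endfacet
 facet normal -0.539 -0.005 0.842
  outer loop
   vertex 1.0 1.6 2.3
   vertex 2.1 1.0 3.0
   vertex 1.3 3.0 2.5
  endloop
 endfacet
 facet normal -0.322 -0.928 -0.189
  outer loop
   vertex 1.7 0.7 2.7
   vertex 0.5 1.3 1.8
   vertex 3.5 0.4 1.1
  endloop
 endfacet
 facet normal 0.277 -0.839 0.469
  outer loop
   vertex 1.7 0.7 2.7
   vertex 3.5 0.4 1.1
   vertex 2.1 1.0 3.0
  endloop
 endfacet
 facet normal -0.644 -0.170 0.746
  outer loop
   vertex 1.7 0.7 2.7
   vertex 1.0 1.6 2.3
   vertex 0.5 1.3 1.8
  endloop
 endfacet
 facet normal -0.563 -0.072 0.823
  outer loop
   vertex 1.7 0.7 2.7
   vertex 2.1 1.0 3.0
   vertex 1.0 1.6 2.3
  endloop
 endfacet
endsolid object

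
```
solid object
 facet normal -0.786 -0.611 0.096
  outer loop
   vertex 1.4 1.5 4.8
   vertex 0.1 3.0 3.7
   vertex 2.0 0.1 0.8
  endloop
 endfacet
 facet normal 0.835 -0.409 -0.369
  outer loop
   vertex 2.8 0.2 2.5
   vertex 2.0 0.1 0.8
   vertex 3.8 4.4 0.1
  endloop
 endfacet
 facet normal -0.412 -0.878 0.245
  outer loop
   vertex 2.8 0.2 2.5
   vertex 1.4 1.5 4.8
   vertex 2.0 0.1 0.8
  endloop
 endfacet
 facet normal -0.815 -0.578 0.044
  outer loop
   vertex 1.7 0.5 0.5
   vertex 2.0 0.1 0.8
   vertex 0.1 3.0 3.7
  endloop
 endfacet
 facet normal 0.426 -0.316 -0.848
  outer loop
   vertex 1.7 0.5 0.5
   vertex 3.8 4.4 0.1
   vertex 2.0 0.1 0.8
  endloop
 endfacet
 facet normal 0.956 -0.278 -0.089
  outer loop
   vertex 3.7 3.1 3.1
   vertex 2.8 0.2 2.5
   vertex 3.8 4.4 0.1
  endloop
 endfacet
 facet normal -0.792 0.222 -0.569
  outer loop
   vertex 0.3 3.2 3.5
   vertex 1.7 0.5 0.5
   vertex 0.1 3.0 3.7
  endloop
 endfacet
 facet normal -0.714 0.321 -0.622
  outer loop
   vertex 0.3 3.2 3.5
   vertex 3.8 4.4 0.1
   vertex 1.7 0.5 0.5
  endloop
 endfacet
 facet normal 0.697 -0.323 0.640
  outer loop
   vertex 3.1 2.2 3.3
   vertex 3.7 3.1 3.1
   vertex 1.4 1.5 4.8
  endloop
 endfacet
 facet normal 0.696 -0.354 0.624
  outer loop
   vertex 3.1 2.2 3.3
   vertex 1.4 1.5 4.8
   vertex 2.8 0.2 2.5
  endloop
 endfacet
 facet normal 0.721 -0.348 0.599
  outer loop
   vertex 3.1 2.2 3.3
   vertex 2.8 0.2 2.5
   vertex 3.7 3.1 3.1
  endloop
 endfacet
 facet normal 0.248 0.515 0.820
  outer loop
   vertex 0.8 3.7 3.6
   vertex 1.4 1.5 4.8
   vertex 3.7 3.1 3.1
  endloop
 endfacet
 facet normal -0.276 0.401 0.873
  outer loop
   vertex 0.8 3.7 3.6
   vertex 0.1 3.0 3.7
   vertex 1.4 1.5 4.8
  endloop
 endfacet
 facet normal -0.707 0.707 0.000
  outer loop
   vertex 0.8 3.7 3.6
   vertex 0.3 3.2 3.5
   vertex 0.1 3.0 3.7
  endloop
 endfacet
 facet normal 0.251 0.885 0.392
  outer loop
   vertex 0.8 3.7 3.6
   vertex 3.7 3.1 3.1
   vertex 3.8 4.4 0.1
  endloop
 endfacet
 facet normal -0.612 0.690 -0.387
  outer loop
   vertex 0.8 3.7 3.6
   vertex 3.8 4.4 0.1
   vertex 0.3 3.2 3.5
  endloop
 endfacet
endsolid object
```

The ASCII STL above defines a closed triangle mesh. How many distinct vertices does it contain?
10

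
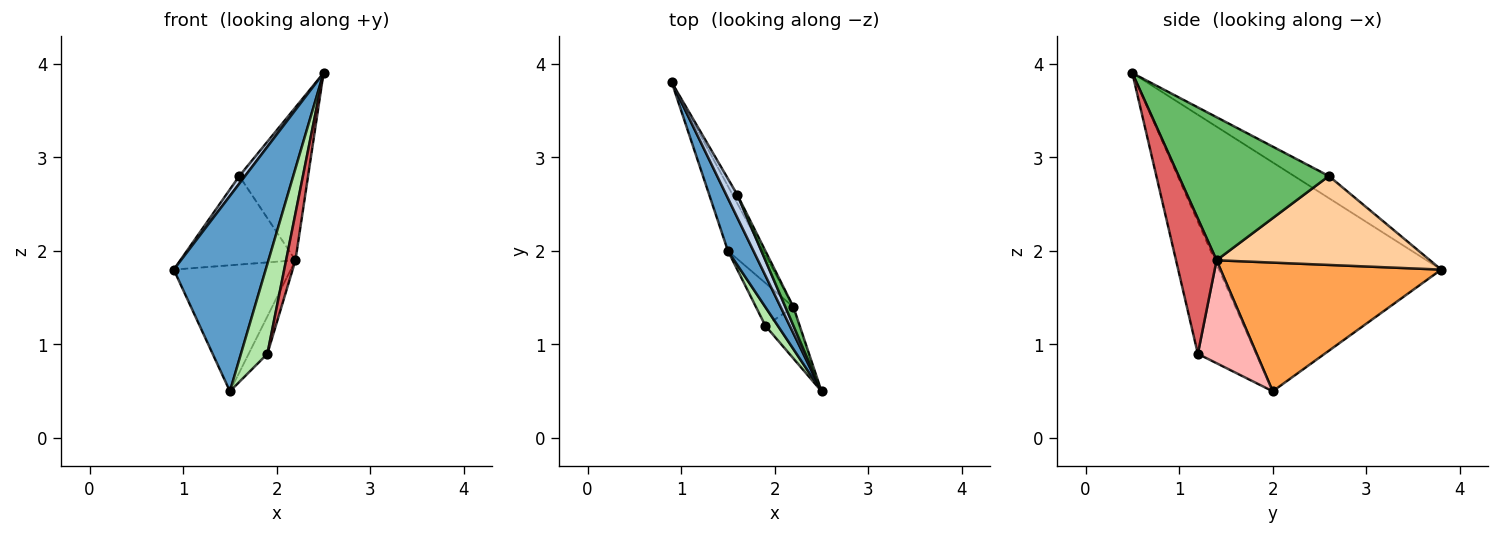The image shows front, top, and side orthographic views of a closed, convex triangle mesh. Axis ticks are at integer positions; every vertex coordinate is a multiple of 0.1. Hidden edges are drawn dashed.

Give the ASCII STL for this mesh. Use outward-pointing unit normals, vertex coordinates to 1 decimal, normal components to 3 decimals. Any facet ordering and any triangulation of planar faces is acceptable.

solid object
 facet normal -0.919 -0.380 0.103
  outer loop
   vertex 1.5 2.0 0.5
   vertex 2.5 0.5 3.9
   vertex 0.9 3.8 1.8
  endloop
 endfacet
 facet normal -0.885 -0.147 0.442
  outer loop
   vertex 1.6 2.6 2.8
   vertex 0.9 3.8 1.8
   vertex 2.5 0.5 3.9
  endloop
 endfacet
 facet normal 0.859 0.455 -0.234
  outer loop
   vertex 2.2 1.4 1.9
   vertex 1.5 2.0 0.5
   vertex 0.9 3.8 1.8
  endloop
 endfacet
 facet normal 0.879 0.474 -0.046
  outer loop
   vertex 2.2 1.4 1.9
   vertex 0.9 3.8 1.8
   vertex 1.6 2.6 2.8
  endloop
 endfacet
 facet normal 0.908 0.416 0.051
  outer loop
   vertex 2.2 1.4 1.9
   vertex 1.6 2.6 2.8
   vertex 2.5 0.5 3.9
  endloop
 endfacet
 facet normal -0.908 -0.411 0.086
  outer loop
   vertex 1.9 1.2 0.9
   vertex 2.5 0.5 3.9
   vertex 1.5 2.0 0.5
  endloop
 endfacet
 facet normal 0.946 -0.218 -0.240
  outer loop
   vertex 1.9 1.2 0.9
   vertex 2.2 1.4 1.9
   vertex 2.5 0.5 3.9
  endloop
 endfacet
 facet normal 0.900 0.286 -0.327
  outer loop
   vertex 1.9 1.2 0.9
   vertex 1.5 2.0 0.5
   vertex 2.2 1.4 1.9
  endloop
 endfacet
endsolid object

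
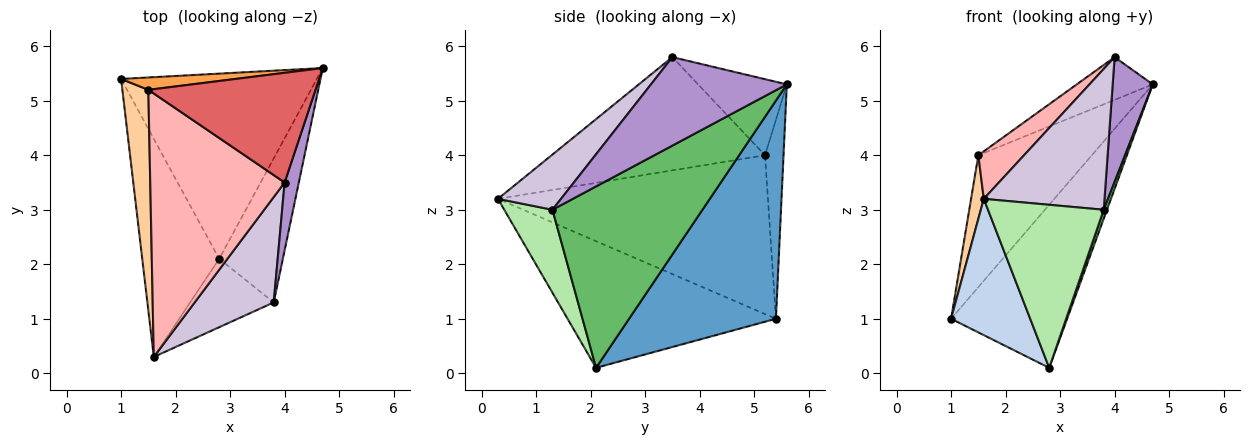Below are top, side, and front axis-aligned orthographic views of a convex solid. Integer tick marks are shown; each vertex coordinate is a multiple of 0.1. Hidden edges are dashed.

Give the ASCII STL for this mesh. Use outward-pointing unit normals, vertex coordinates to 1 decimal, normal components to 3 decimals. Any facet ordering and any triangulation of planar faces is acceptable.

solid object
 facet normal 0.642 0.507 -0.576
  outer loop
   vertex 2.8 2.1 0.1
   vertex 1.0 5.4 1.0
   vertex 4.7 5.6 5.3
  endloop
 endfacet
 facet normal -0.813 -0.309 -0.494
  outer loop
   vertex 2.8 2.1 0.1
   vertex 1.6 0.3 3.2
   vertex 1.0 5.4 1.0
  endloop
 endfacet
 facet normal -0.160 0.983 0.092
  outer loop
   vertex 1.5 5.2 4.0
   vertex 4.7 5.6 5.3
   vertex 1.0 5.4 1.0
  endloop
 endfacet
 facet normal -0.986 -0.046 0.161
  outer loop
   vertex 1.5 5.2 4.0
   vertex 1.0 5.4 1.0
   vertex 1.6 0.3 3.2
  endloop
 endfacet
 facet normal 0.943 -0.020 -0.331
  outer loop
   vertex 3.8 1.3 3.0
   vertex 2.8 2.1 0.1
   vertex 4.7 5.6 5.3
  endloop
 endfacet
 facet normal 0.358 -0.861 -0.361
  outer loop
   vertex 3.8 1.3 3.0
   vertex 1.6 0.3 3.2
   vertex 2.8 2.1 0.1
  endloop
 endfacet
 facet normal -0.390 0.334 0.858
  outer loop
   vertex 4.0 3.5 5.8
   vertex 4.7 5.6 5.3
   vertex 1.5 5.2 4.0
  endloop
 endfacet
 facet normal -0.638 -0.137 0.758
  outer loop
   vertex 4.0 3.5 5.8
   vertex 1.5 5.2 4.0
   vertex 1.6 0.3 3.2
  endloop
 endfacet
 facet normal 0.948 -0.280 0.152
  outer loop
   vertex 4.0 3.5 5.8
   vertex 3.8 1.3 3.0
   vertex 4.7 5.6 5.3
  endloop
 endfacet
 facet normal 0.386 -0.739 0.553
  outer loop
   vertex 4.0 3.5 5.8
   vertex 1.6 0.3 3.2
   vertex 3.8 1.3 3.0
  endloop
 endfacet
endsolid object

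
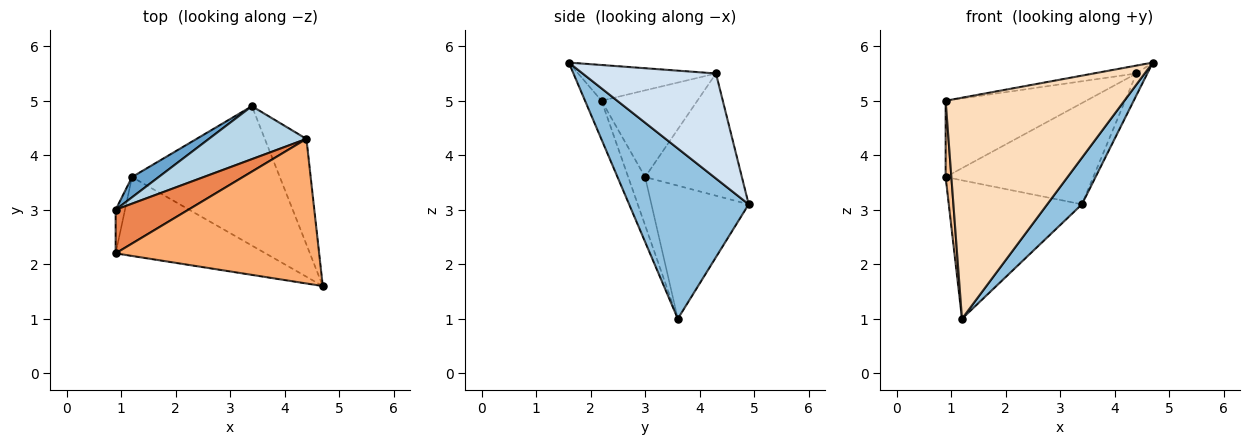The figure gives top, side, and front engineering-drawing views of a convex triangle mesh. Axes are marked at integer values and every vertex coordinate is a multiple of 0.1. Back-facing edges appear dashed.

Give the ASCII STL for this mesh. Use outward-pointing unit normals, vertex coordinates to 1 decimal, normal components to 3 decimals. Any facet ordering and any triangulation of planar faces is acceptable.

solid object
 facet normal -0.586 0.802 0.117
  outer loop
   vertex 1.2 3.6 1.0
   vertex 0.9 3.0 3.6
   vertex 3.4 4.9 3.1
  endloop
 endfacet
 facet normal 0.738 -0.214 -0.640
  outer loop
   vertex 1.2 3.6 1.0
   vertex 3.4 4.9 3.1
   vertex 4.7 1.6 5.7
  endloop
 endfacet
 facet normal -0.502 0.766 0.401
  outer loop
   vertex 4.4 4.3 5.5
   vertex 3.4 4.9 3.1
   vertex 0.9 3.0 3.6
  endloop
 endfacet
 facet normal 0.927 0.076 -0.367
  outer loop
   vertex 4.4 4.3 5.5
   vertex 4.7 1.6 5.7
   vertex 3.4 4.9 3.1
  endloop
 endfacet
 facet normal -0.509 0.747 0.427
  outer loop
   vertex 0.9 2.2 5.0
   vertex 4.4 4.3 5.5
   vertex 0.9 3.0 3.6
  endloop
 endfacet
 facet normal -0.173 0.054 0.984
  outer loop
   vertex 0.9 2.2 5.0
   vertex 4.7 1.6 5.7
   vertex 4.4 4.3 5.5
  endloop
 endfacet
 facet normal -0.932 -0.316 -0.180
  outer loop
   vertex 0.9 2.2 5.0
   vertex 0.9 3.0 3.6
   vertex 1.2 3.6 1.0
  endloop
 endfacet
 facet normal -0.086 -0.938 -0.335
  outer loop
   vertex 0.9 2.2 5.0
   vertex 1.2 3.6 1.0
   vertex 4.7 1.6 5.7
  endloop
 endfacet
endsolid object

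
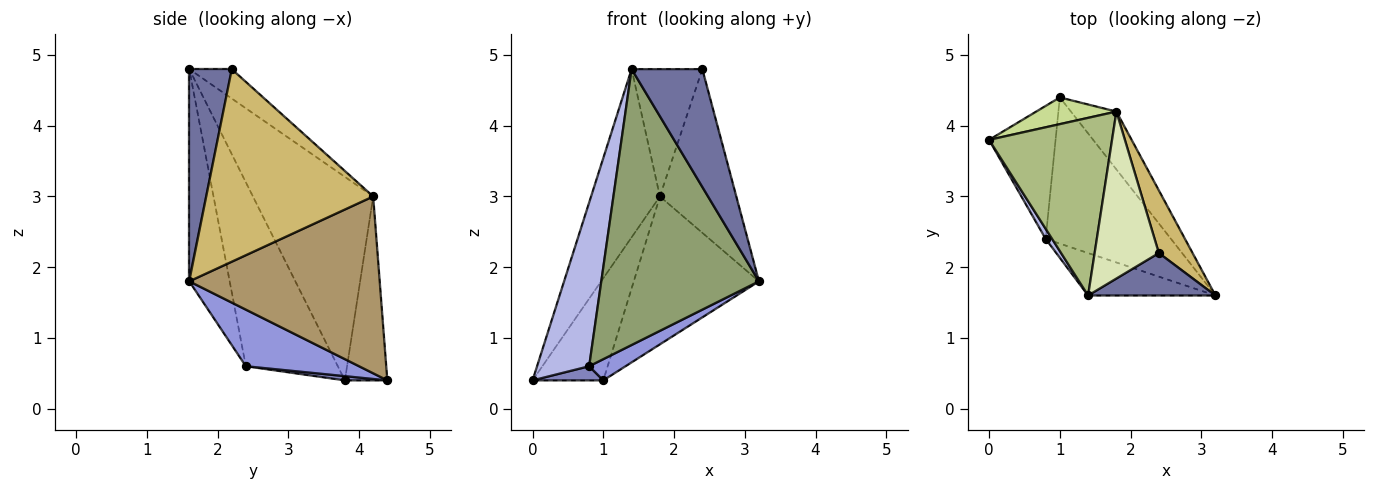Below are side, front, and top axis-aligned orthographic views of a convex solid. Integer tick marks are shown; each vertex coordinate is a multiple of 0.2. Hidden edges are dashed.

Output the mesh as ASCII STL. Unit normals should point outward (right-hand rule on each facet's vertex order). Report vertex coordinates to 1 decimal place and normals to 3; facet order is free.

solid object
 facet normal 0.492 -0.819 0.295
  outer loop
   vertex 2.4 2.2 4.8
   vertex 1.4 1.6 4.8
   vertex 3.2 1.6 1.8
  endloop
 endfacet
 facet normal 0.063 -0.106 -0.992
  outer loop
   vertex 0.8 2.4 0.6
   vertex 0.0 3.8 0.4
   vertex 1.0 4.4 0.4
  endloop
 endfacet
 facet normal 0.408 -0.131 -0.903
  outer loop
   vertex 0.8 2.4 0.6
   vertex 1.0 4.4 0.4
   vertex 3.2 1.6 1.8
  endloop
 endfacet
 facet normal -0.870 -0.493 0.030
  outer loop
   vertex 0.8 2.4 0.6
   vertex 1.4 1.6 4.8
   vertex 0.0 3.8 0.4
  endloop
 endfacet
 facet normal -0.246 -0.958 -0.147
  outer loop
   vertex 0.8 2.4 0.6
   vertex 3.2 1.6 1.8
   vertex 1.4 1.6 4.8
  endloop
 endfacet
 facet normal -0.769 0.440 0.464
  outer loop
   vertex 1.8 4.2 3.0
   vertex 0.0 3.8 0.4
   vertex 1.4 1.6 4.8
  endloop
 endfacet
 facet normal -0.502 0.837 0.219
  outer loop
   vertex 1.8 4.2 3.0
   vertex 1.0 4.4 0.4
   vertex 0.0 3.8 0.4
  endloop
 endfacet
 facet normal -0.342 0.570 0.747
  outer loop
   vertex 1.8 4.2 3.0
   vertex 1.4 1.6 4.8
   vertex 2.4 2.2 4.8
  endloop
 endfacet
 facet normal 0.817 0.537 -0.210
  outer loop
   vertex 1.8 4.2 3.0
   vertex 3.2 1.6 1.8
   vertex 1.0 4.4 0.4
  endloop
 endfacet
 facet normal 0.898 0.411 0.157
  outer loop
   vertex 1.8 4.2 3.0
   vertex 2.4 2.2 4.8
   vertex 3.2 1.6 1.8
  endloop
 endfacet
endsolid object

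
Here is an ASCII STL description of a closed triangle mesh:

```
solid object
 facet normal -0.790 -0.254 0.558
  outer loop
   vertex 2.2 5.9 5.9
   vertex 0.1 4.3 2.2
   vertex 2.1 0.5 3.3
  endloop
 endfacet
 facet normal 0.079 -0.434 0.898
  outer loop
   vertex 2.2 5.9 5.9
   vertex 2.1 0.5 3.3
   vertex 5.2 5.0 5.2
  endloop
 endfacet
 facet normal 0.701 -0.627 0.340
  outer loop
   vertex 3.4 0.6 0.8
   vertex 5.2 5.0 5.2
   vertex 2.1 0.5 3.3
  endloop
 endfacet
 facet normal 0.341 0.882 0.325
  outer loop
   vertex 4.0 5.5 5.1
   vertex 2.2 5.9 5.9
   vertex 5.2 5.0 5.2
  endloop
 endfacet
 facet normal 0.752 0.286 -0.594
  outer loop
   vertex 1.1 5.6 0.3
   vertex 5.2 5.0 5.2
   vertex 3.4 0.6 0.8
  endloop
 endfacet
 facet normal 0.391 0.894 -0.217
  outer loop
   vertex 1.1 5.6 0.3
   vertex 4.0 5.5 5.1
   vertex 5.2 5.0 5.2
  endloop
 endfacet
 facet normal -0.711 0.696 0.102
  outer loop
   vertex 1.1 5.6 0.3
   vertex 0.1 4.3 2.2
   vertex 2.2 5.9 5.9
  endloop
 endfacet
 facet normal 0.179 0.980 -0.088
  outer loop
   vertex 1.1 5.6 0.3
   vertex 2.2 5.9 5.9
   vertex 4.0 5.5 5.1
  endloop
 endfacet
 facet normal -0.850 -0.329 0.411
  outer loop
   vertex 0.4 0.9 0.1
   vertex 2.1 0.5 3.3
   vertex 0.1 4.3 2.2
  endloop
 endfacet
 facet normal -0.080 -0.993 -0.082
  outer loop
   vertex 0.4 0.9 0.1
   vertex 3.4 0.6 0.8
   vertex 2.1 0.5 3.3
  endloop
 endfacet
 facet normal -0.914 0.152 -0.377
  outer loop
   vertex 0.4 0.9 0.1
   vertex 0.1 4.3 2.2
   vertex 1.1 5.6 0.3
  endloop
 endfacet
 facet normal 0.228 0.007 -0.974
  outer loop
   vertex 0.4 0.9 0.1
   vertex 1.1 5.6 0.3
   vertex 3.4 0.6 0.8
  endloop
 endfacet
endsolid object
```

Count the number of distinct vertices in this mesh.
8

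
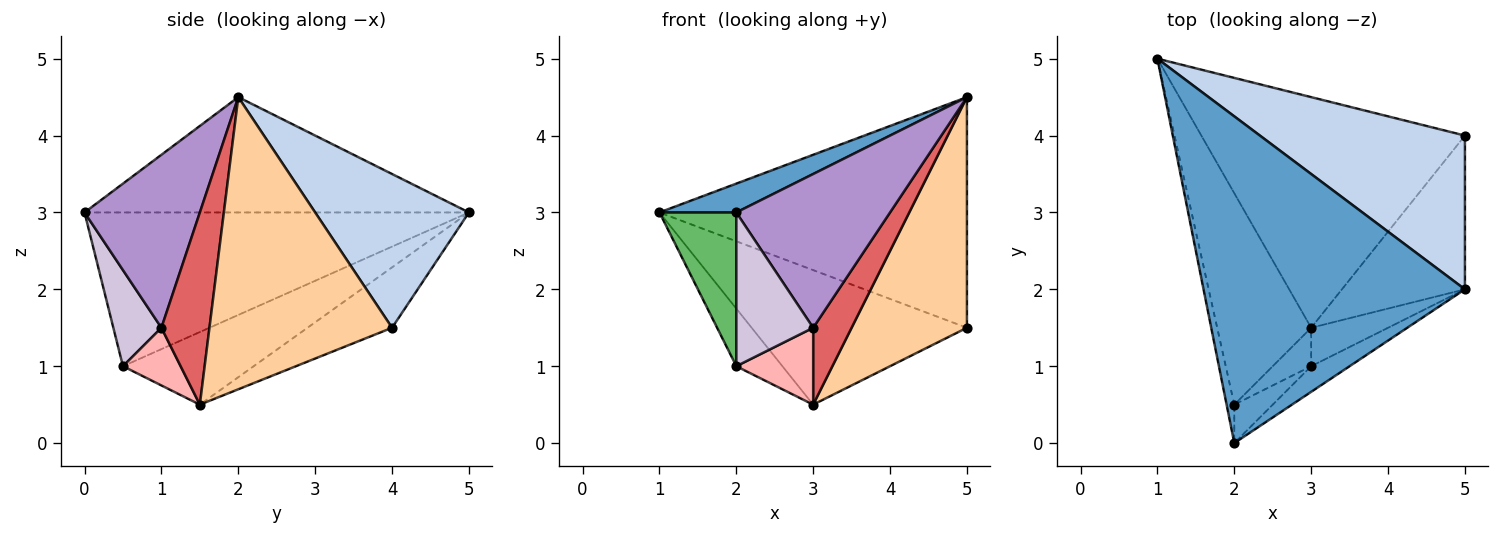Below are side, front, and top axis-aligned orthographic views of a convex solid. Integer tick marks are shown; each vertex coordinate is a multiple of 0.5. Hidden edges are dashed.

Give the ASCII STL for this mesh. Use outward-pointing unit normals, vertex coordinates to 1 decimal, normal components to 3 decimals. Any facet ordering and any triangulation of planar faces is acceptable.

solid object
 facet normal -0.402 -0.080 0.912
  outer loop
   vertex 2.0 0.0 3.0
   vertex 5.0 2.0 4.5
   vertex 1.0 5.0 3.0
  endloop
 endfacet
 facet normal 0.384 0.768 0.512
  outer loop
   vertex 5.0 4.0 1.5
   vertex 1.0 5.0 3.0
   vertex 5.0 2.0 4.5
  endloop
 endfacet
 facet normal -0.194 0.494 -0.847
  outer loop
   vertex 5.0 4.0 1.5
   vertex 3.0 1.5 0.5
   vertex 1.0 5.0 3.0
  endloop
 endfacet
 facet normal 0.797 -0.503 -0.335
  outer loop
   vertex 5.0 4.0 1.5
   vertex 5.0 2.0 4.5
   vertex 3.0 1.5 0.5
  endloop
 endfacet
 facet normal -0.979 -0.196 -0.049
  outer loop
   vertex 2.0 0.5 1.0
   vertex 2.0 0.0 3.0
   vertex 1.0 5.0 3.0
  endloop
 endfacet
 facet normal -0.598 0.211 -0.773
  outer loop
   vertex 2.0 0.5 1.0
   vertex 1.0 5.0 3.0
   vertex 3.0 1.5 0.5
  endloop
 endfacet
 facet normal 0.745 -0.596 -0.298
  outer loop
   vertex 3.0 1.0 1.5
   vertex 3.0 1.5 0.5
   vertex 5.0 2.0 4.5
  endloop
 endfacet
 facet normal 0.557 -0.743 -0.371
  outer loop
   vertex 3.0 1.0 1.5
   vertex 2.0 0.5 1.0
   vertex 3.0 1.5 0.5
  endloop
 endfacet
 facet normal 0.595 -0.793 -0.132
  outer loop
   vertex 3.0 1.0 1.5
   vertex 5.0 2.0 4.5
   vertex 2.0 0.0 3.0
  endloop
 endfacet
 facet normal 0.518 -0.830 -0.207
  outer loop
   vertex 3.0 1.0 1.5
   vertex 2.0 0.0 3.0
   vertex 2.0 0.5 1.0
  endloop
 endfacet
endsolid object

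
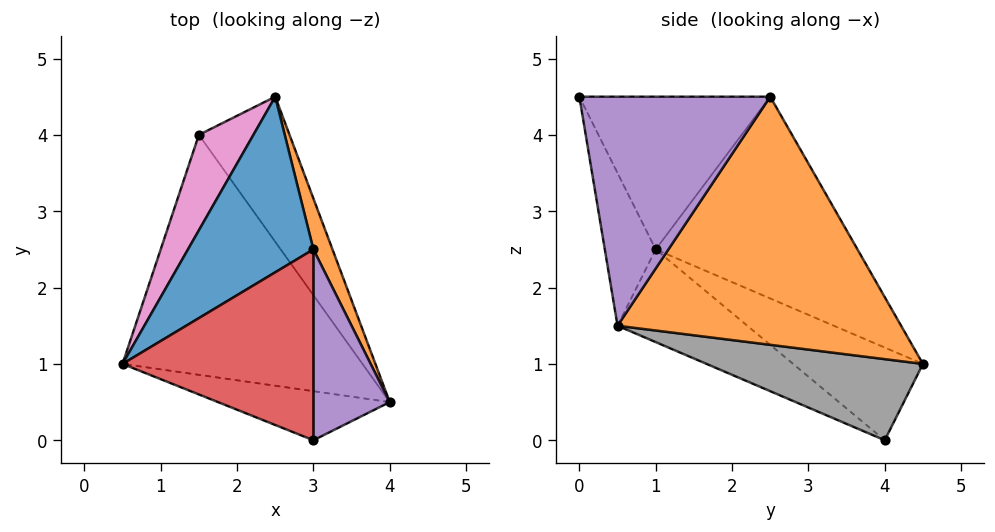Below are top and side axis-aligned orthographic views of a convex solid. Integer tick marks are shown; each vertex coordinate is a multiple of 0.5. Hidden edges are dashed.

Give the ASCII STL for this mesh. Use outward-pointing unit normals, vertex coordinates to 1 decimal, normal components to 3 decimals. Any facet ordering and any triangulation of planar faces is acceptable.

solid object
 facet normal -0.692 0.580 0.430
  outer loop
   vertex 3.0 2.5 4.5
   vertex 2.5 4.5 1.0
   vertex 0.5 1.0 2.5
  endloop
 endfacet
 facet normal 0.931 0.358 0.072
  outer loop
   vertex 3.0 2.5 4.5
   vertex 4.0 0.5 1.5
   vertex 2.5 4.5 1.0
  endloop
 endfacet
 facet normal -0.201 -0.953 -0.226
  outer loop
   vertex 3.0 0.0 4.5
   vertex 0.5 1.0 2.5
   vertex 4.0 0.5 1.5
  endloop
 endfacet
 facet normal -0.625 0.000 0.781
  outer loop
   vertex 3.0 0.0 4.5
   vertex 3.0 2.5 4.5
   vertex 0.5 1.0 2.5
  endloop
 endfacet
 facet normal 0.949 0.000 0.316
  outer loop
   vertex 3.0 0.0 4.5
   vertex 4.0 0.5 1.5
   vertex 3.0 2.5 4.5
  endloop
 endfacet
 facet normal -0.301 -0.549 -0.780
  outer loop
   vertex 1.5 4.0 0.0
   vertex 4.0 0.5 1.5
   vertex 0.5 1.0 2.5
  endloop
 endfacet
 facet normal -0.703 0.579 0.413
  outer loop
   vertex 1.5 4.0 0.0
   vertex 0.5 1.0 2.5
   vertex 2.5 4.5 1.0
  endloop
 endfacet
 facet normal 0.659 0.155 -0.736
  outer loop
   vertex 1.5 4.0 0.0
   vertex 2.5 4.5 1.0
   vertex 4.0 0.5 1.5
  endloop
 endfacet
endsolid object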